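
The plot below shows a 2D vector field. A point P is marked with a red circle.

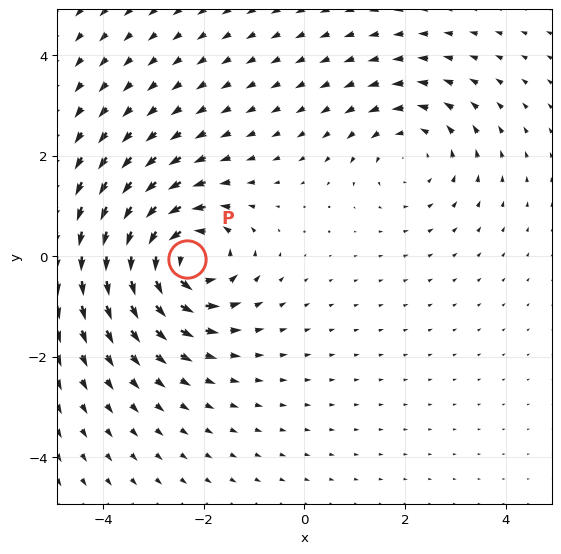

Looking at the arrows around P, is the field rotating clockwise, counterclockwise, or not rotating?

Near P at (-2.3, -0.0) the arrows circulate counterclockwise. The curl (z-component) there is about +5; positive curl means counterclockwise rotation.

counterclockwise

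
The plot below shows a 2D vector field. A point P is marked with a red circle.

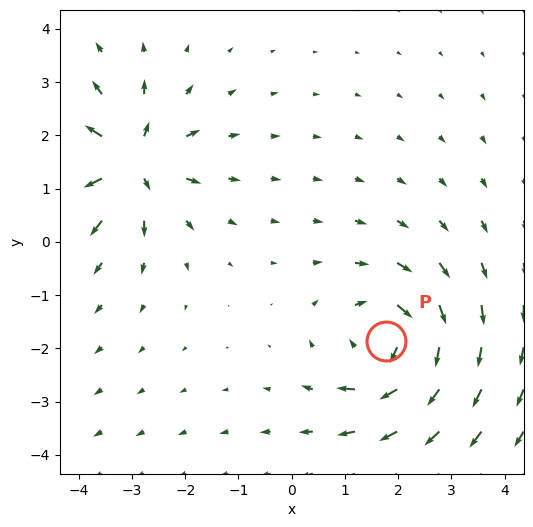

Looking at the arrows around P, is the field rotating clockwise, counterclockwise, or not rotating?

Near P at (1.8, -1.9) the arrows circulate clockwise. The curl (z-component) there is about -5; negative curl means clockwise rotation.

clockwise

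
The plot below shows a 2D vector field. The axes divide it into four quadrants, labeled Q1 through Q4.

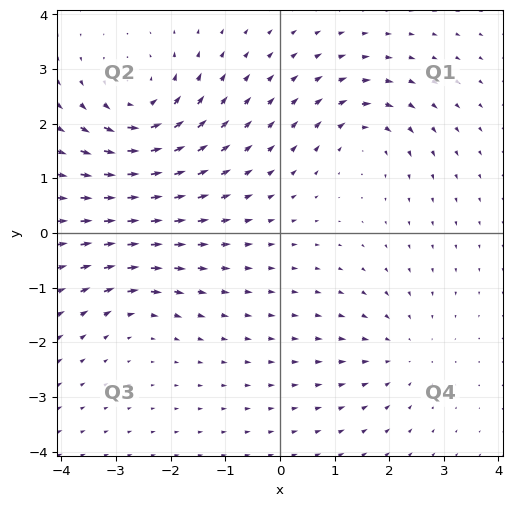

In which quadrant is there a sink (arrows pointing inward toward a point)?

Q4

The sink sits at approximately (2.2, -2.2), which lies in quadrant Q4. The divergence there is about -3, negative as expected for a sink.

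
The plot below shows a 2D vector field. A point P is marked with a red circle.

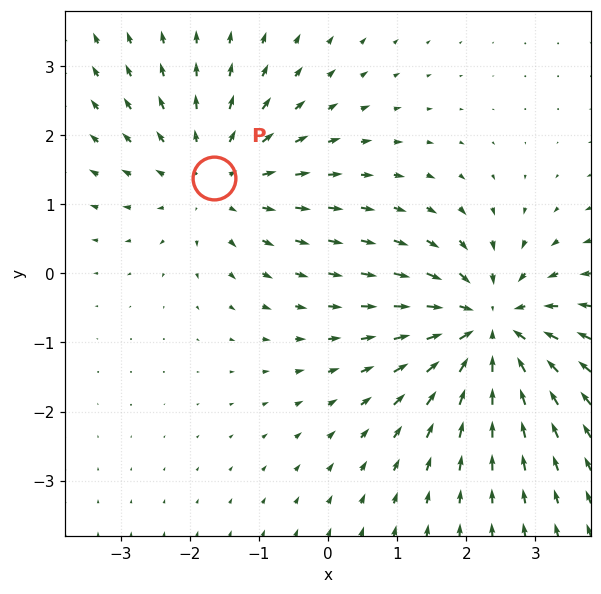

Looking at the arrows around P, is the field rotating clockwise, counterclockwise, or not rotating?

not rotating

Near P at (-1.7, 1.4) the arrows show no circulation. The curl there is ≈0.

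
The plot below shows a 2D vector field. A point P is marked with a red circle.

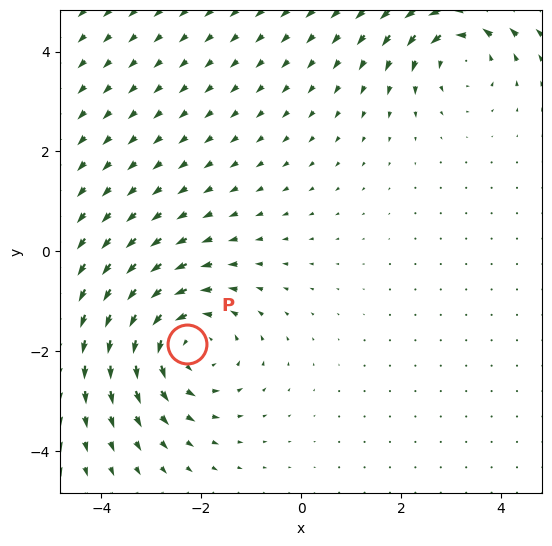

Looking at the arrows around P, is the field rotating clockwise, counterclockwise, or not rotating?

Near P at (-2.3, -1.9) the arrows circulate counterclockwise. The curl (z-component) there is about +4; positive curl means counterclockwise rotation.

counterclockwise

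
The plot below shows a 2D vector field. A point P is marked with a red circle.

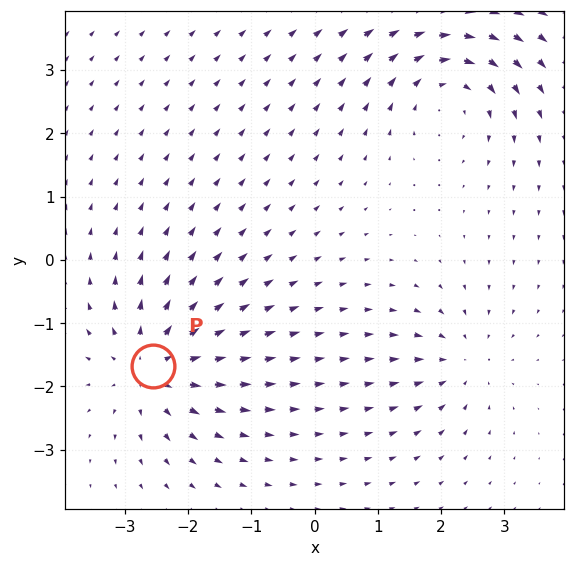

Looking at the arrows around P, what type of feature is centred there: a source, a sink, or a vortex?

At P (-2.5, -1.7) the arrows spread outward. Divergence about +6, curl ≈0 — positive divergence with near-zero curl is a source.

source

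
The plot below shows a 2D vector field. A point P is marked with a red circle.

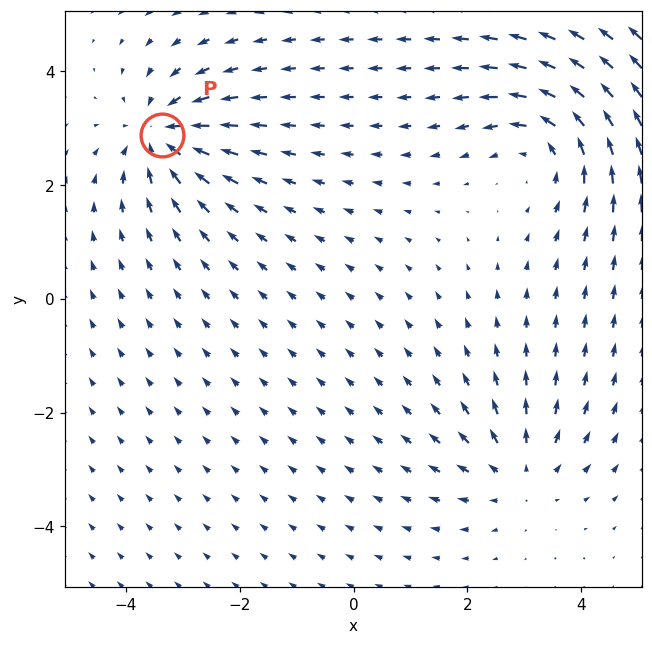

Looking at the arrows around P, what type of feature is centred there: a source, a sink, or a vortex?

sink

At P (-3.4, 2.9) the arrows converge inward. Divergence about -4, curl ≈0 — negative divergence with near-zero curl is a sink.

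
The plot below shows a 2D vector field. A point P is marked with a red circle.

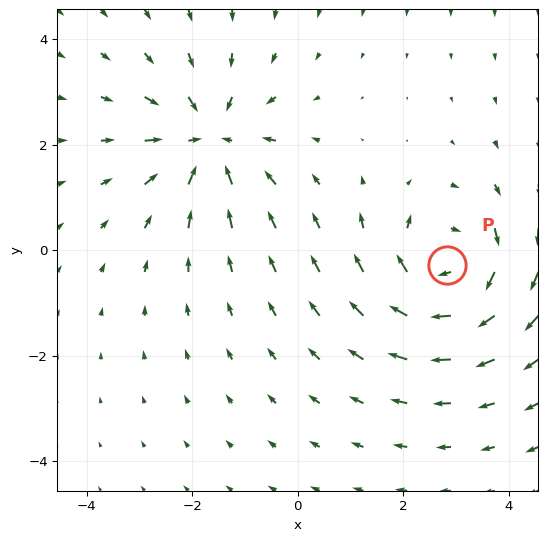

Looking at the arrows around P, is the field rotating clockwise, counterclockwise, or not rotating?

Near P at (2.8, -0.3) the arrows circulate clockwise. The curl (z-component) there is about -5; negative curl means clockwise rotation.

clockwise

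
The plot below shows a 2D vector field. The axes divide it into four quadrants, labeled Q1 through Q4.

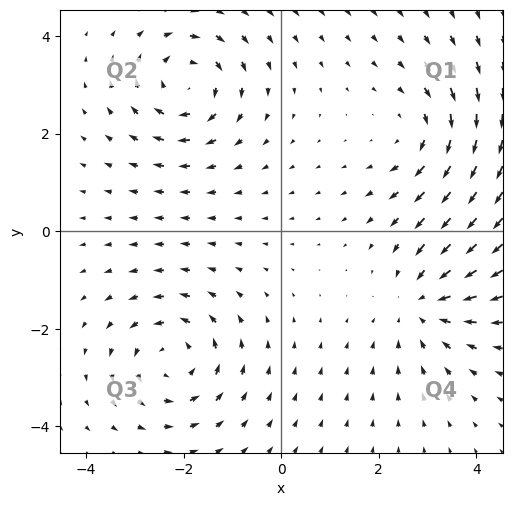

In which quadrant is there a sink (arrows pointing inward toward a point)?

Q4

The sink sits at approximately (2.9, -1.5), which lies in quadrant Q4. The divergence there is about -4, negative as expected for a sink.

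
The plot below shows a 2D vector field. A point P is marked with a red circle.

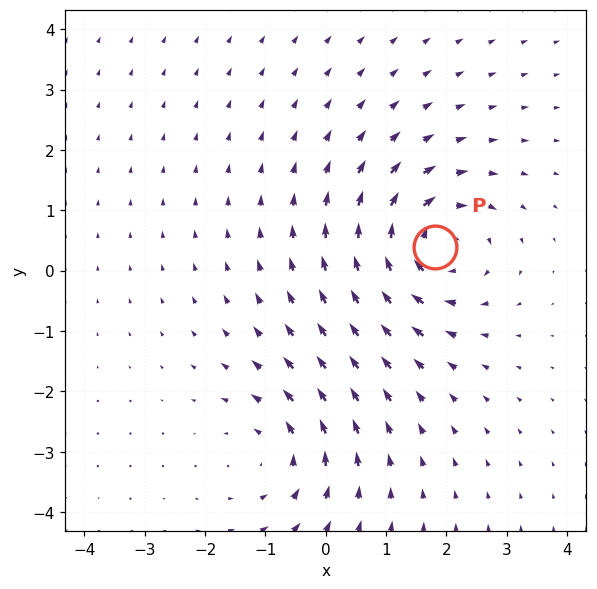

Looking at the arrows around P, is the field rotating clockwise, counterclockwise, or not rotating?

clockwise

Near P at (1.8, 0.4) the arrows circulate clockwise. The curl (z-component) there is about -5; negative curl means clockwise rotation.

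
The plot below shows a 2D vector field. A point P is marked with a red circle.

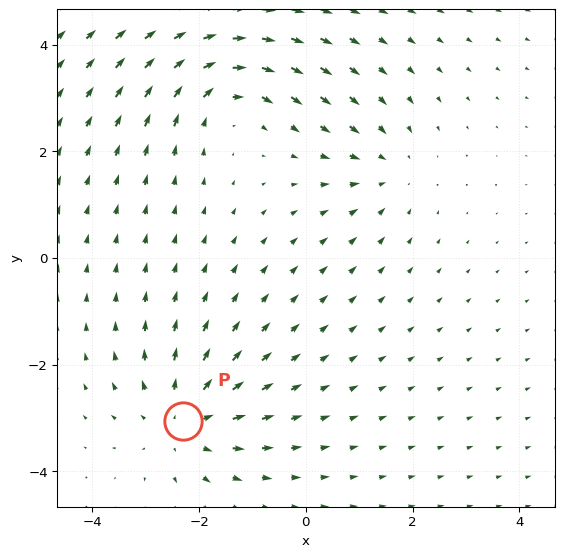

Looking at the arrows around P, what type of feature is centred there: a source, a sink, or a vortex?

At P (-2.3, -3.0) the arrows spread outward. Divergence about +3, curl ≈0 — positive divergence with near-zero curl is a source.

source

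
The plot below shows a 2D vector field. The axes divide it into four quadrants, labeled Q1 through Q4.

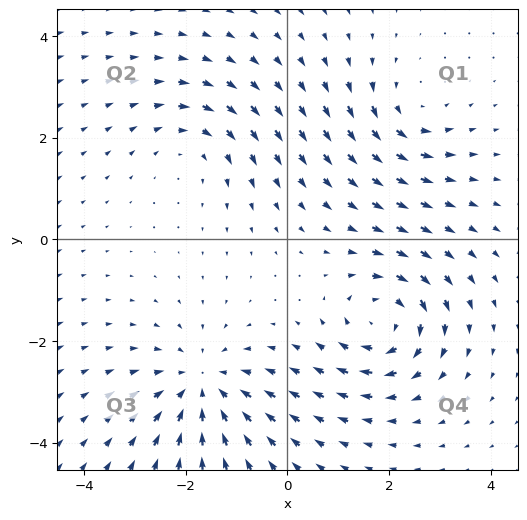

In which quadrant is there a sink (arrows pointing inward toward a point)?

Q3

The sink sits at approximately (-1.7, -2.9), which lies in quadrant Q3. The divergence there is about -4, negative as expected for a sink.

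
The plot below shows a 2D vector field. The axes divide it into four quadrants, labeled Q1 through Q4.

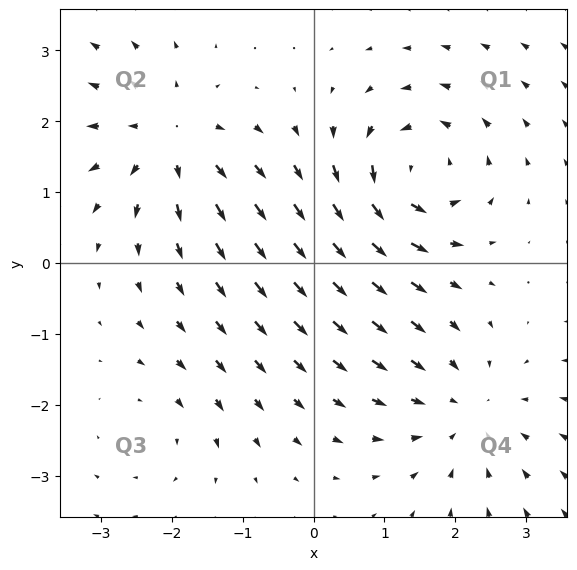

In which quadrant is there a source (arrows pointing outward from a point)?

Q2

The source sits at approximately (-2.0, 1.7), which lies in quadrant Q2. The divergence there is about +5, positive as expected for a source.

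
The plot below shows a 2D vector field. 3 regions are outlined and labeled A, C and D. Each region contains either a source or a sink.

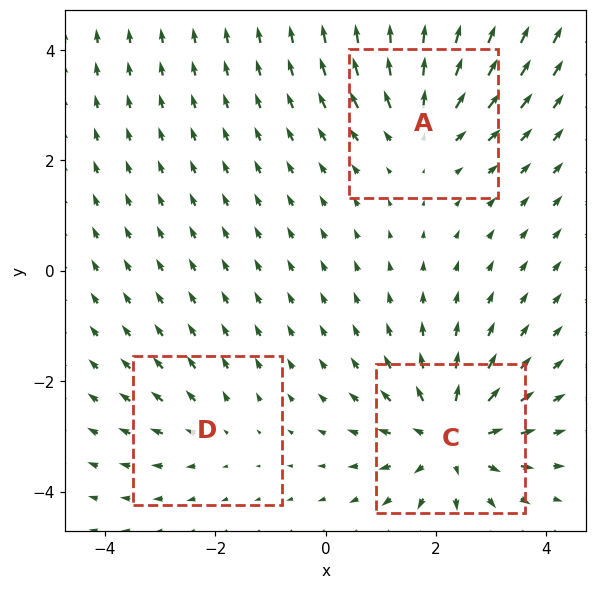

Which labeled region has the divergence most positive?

Divergence at each region's feature centre — A: about +3, C: about +5, D: about +2. Region C is most positive.

C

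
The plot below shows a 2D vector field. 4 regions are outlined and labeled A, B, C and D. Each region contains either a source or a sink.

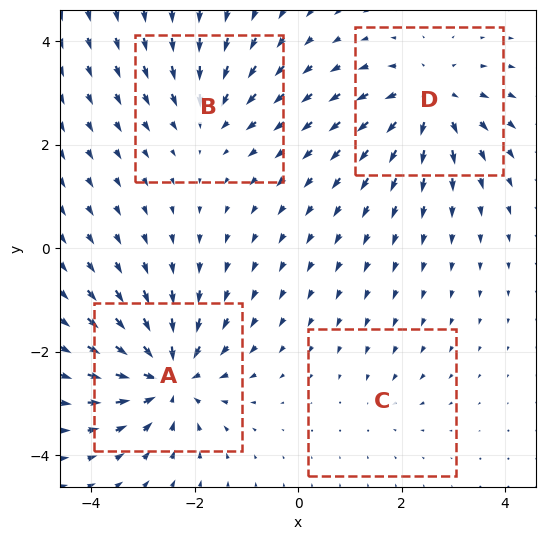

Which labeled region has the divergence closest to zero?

C

Divergence at each region's feature centre — A: about -7, B: about -4, C: about -2, D: about +6. Region C is closest to zero.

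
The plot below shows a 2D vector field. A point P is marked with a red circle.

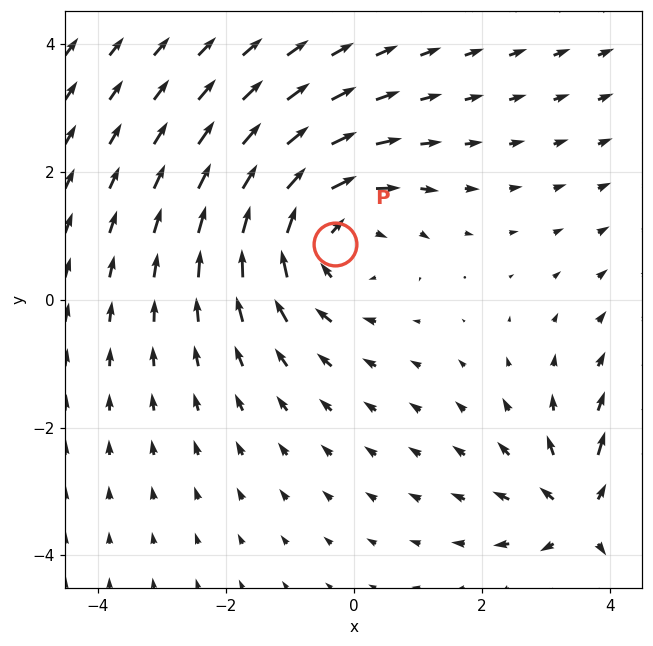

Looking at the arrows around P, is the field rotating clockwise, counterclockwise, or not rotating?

Near P at (-0.3, 0.9) the arrows circulate clockwise. The curl (z-component) there is about -3; negative curl means clockwise rotation.

clockwise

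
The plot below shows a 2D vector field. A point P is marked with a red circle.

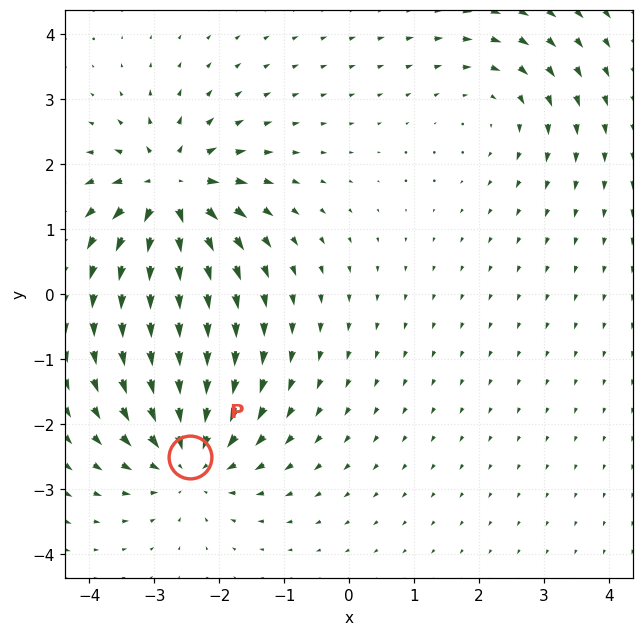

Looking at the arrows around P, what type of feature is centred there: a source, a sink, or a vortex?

sink

At P (-2.5, -2.5) the arrows converge inward. Divergence about -5, curl ≈0 — negative divergence with near-zero curl is a sink.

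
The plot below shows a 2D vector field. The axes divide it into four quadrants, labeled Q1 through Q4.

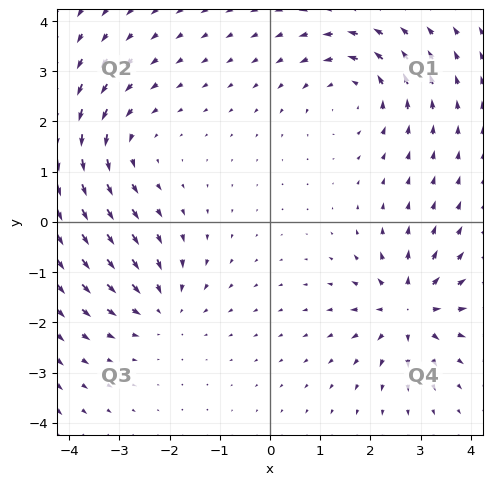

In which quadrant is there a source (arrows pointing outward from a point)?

The source sits at approximately (2.8, -1.7), which lies in quadrant Q4. The divergence there is about +5, positive as expected for a source.

Q4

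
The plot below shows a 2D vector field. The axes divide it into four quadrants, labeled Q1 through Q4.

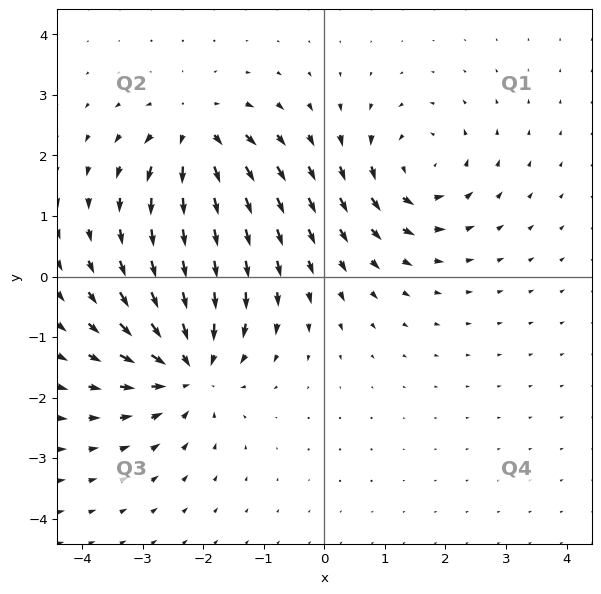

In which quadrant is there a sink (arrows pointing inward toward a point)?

Q3

The sink sits at approximately (-2.2, -1.5), which lies in quadrant Q3. The divergence there is about -5, negative as expected for a sink.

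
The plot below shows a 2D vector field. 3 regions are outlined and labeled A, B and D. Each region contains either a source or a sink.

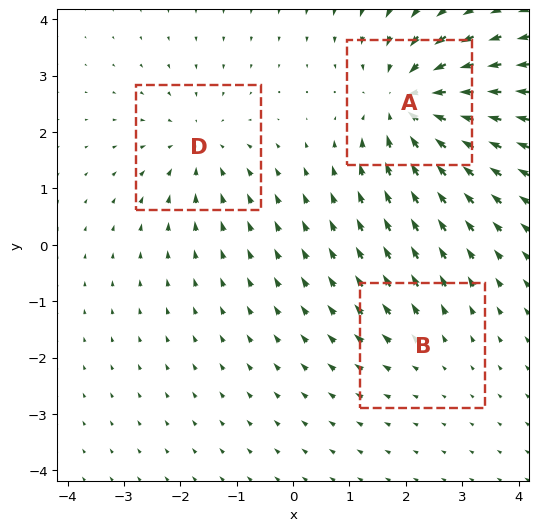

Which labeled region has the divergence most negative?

A

Divergence at each region's feature centre — A: about -5, B: about +2, D: about -3. Region A is most negative.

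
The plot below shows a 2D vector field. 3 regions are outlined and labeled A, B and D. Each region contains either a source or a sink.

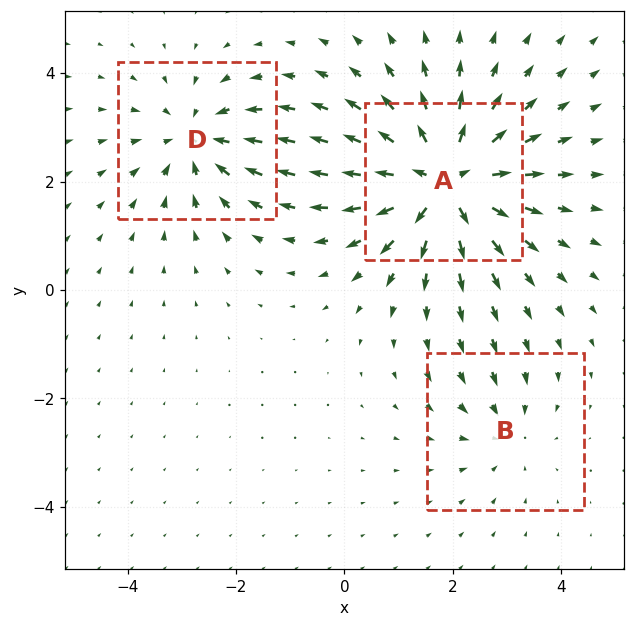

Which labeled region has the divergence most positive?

A

Divergence at each region's feature centre — A: about +5, B: about -2, D: about -3. Region A is most positive.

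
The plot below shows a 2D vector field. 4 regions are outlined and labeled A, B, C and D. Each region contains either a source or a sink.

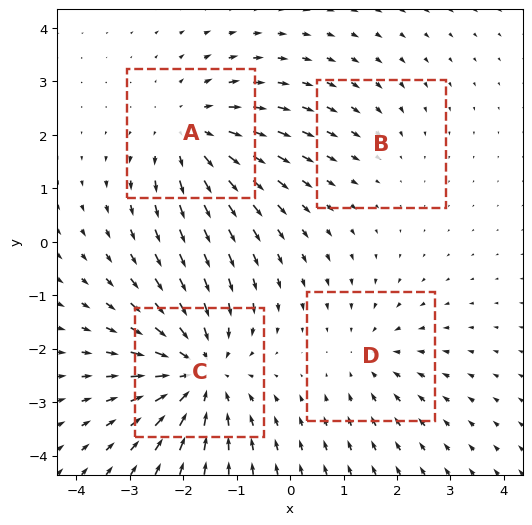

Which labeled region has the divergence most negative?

C

Divergence at each region's feature centre — A: about +4, B: about -2, C: about -6, D: about -3. Region C is most negative.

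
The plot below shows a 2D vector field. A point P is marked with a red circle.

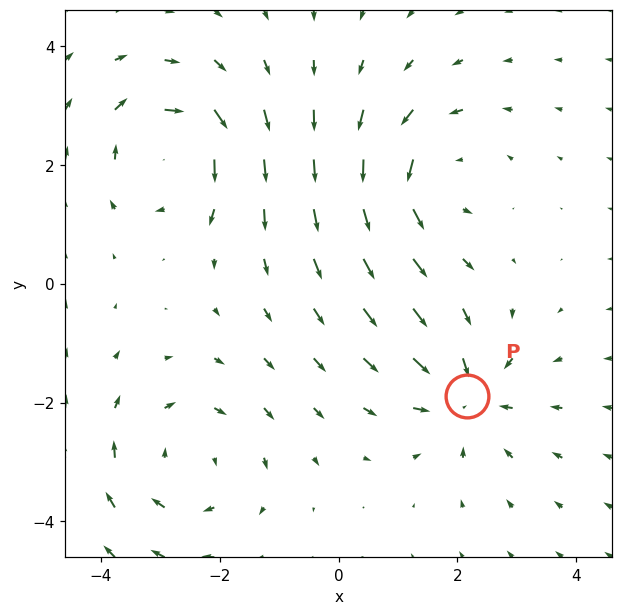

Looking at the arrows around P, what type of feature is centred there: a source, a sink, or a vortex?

At P (2.2, -1.9) the arrows converge inward. Divergence about -4, curl ≈0 — negative divergence with near-zero curl is a sink.

sink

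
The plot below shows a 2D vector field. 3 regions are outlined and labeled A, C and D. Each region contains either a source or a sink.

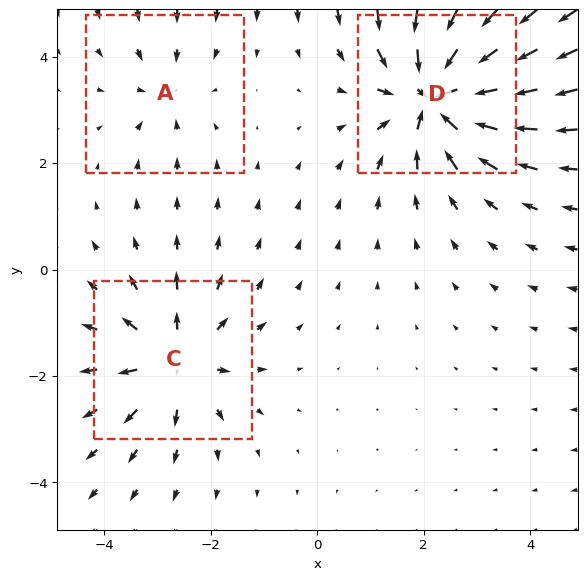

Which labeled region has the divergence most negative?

D

Divergence at each region's feature centre — A: about -2, C: about +4, D: about -6. Region D is most negative.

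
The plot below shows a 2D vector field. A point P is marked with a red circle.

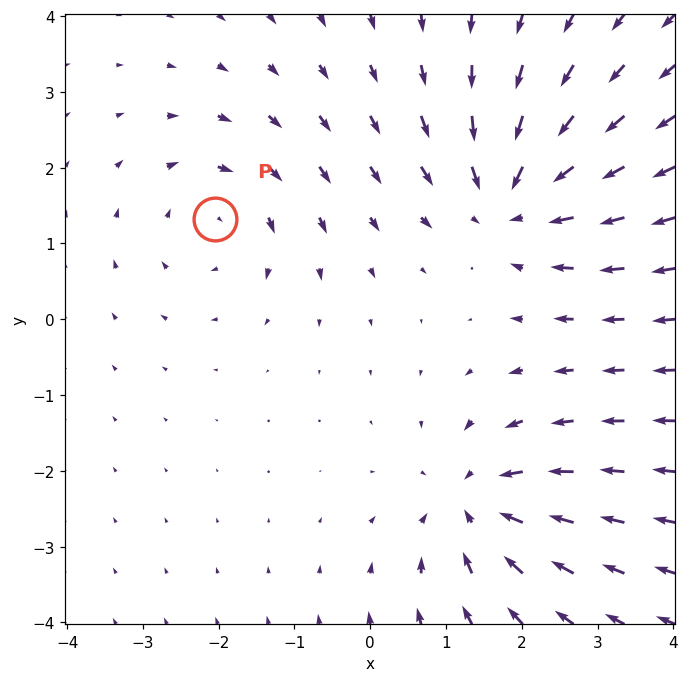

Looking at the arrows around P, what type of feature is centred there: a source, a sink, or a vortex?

At P (-2.1, 1.3) the arrows circulate clockwise. Divergence ≈0, curl about -4 — near-zero divergence with nonzero curl is a vortex.

vortex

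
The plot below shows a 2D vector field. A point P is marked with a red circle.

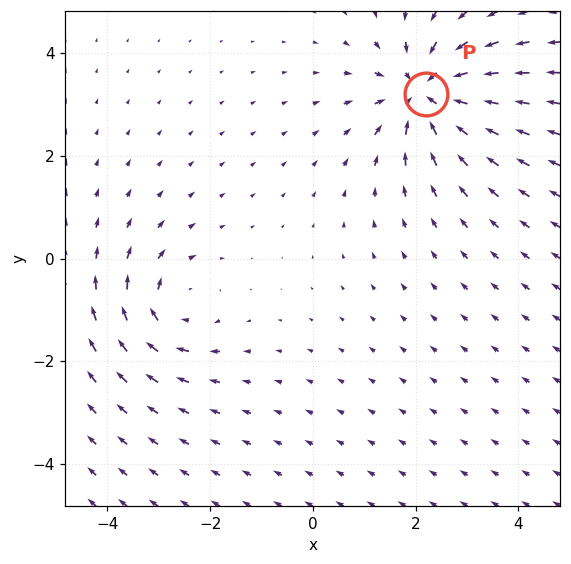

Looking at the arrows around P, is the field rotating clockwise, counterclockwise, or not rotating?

not rotating

Near P at (2.2, 3.2) the arrows show no circulation. The curl there is ≈0.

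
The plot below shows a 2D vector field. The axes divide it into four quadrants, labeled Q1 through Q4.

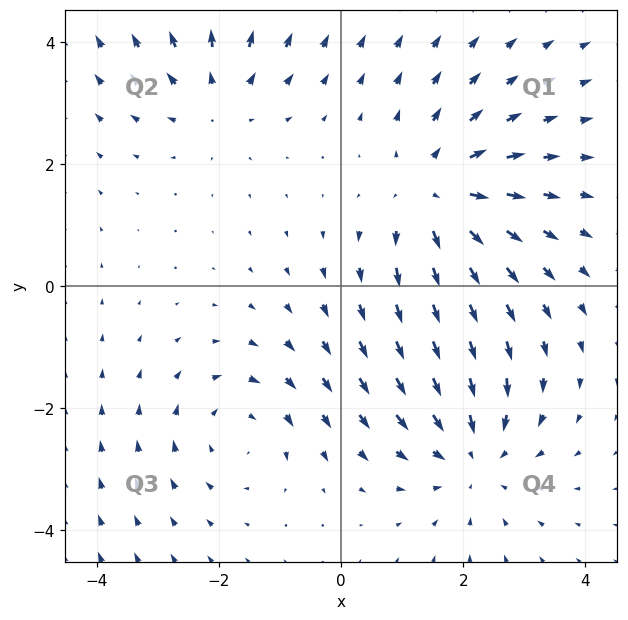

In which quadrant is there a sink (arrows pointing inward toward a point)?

The sink sits at approximately (2.2, -2.7), which lies in quadrant Q4. The divergence there is about -4, negative as expected for a sink.

Q4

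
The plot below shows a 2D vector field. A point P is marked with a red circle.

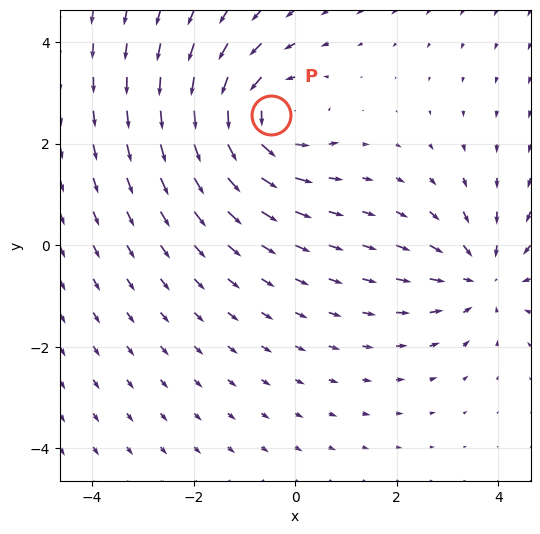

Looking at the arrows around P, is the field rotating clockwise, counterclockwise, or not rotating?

Near P at (-0.5, 2.6) the arrows circulate counterclockwise. The curl (z-component) there is about +4; positive curl means counterclockwise rotation.

counterclockwise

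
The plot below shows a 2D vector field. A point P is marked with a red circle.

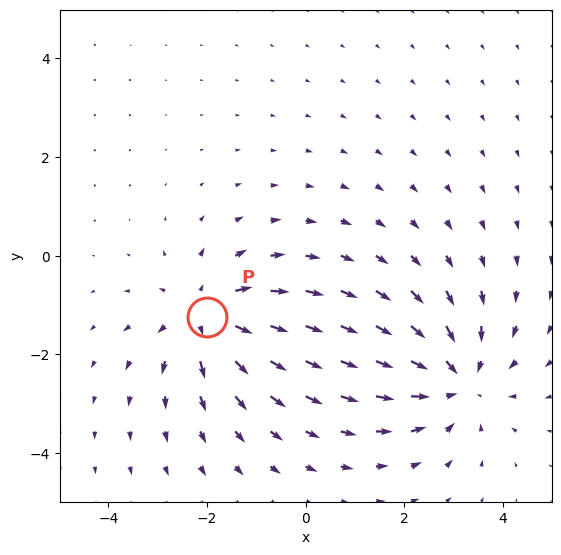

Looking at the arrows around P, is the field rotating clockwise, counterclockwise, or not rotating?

Near P at (-2.0, -1.2) the arrows show no circulation. The curl there is ≈0.

not rotating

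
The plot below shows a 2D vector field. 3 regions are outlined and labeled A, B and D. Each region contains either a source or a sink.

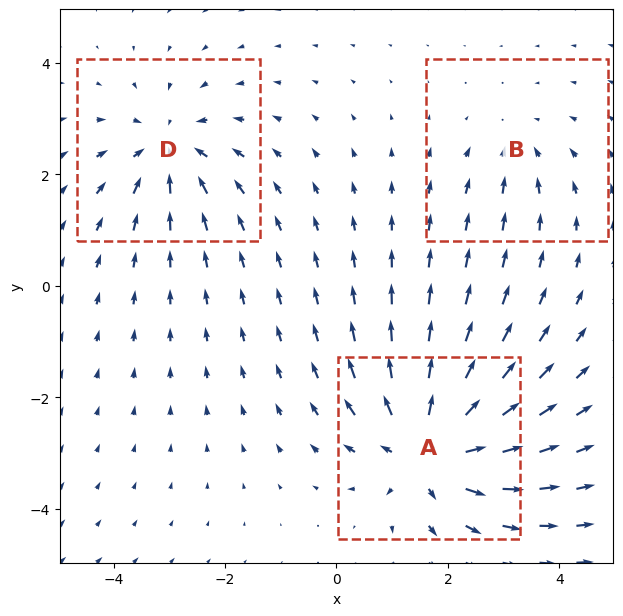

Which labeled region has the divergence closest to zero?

Divergence at each region's feature centre — A: about +5, B: about -2, D: about -3. Region B is closest to zero.

B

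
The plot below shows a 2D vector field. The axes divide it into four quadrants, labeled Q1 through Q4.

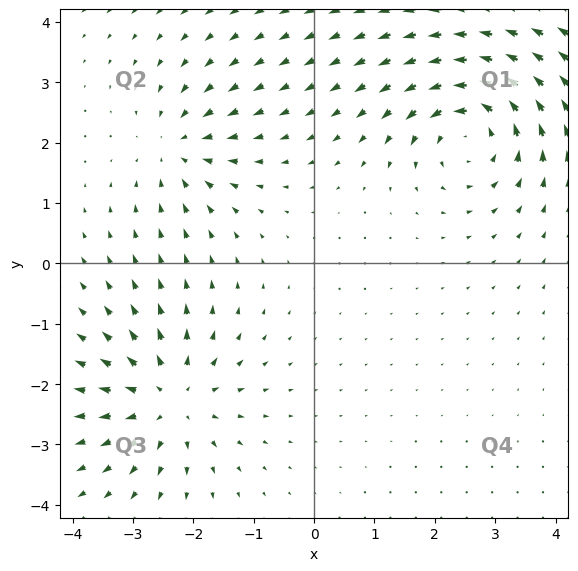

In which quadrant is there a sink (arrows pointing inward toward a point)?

Q2

The sink sits at approximately (-2.3, 1.9), which lies in quadrant Q2. The divergence there is about -3, negative as expected for a sink.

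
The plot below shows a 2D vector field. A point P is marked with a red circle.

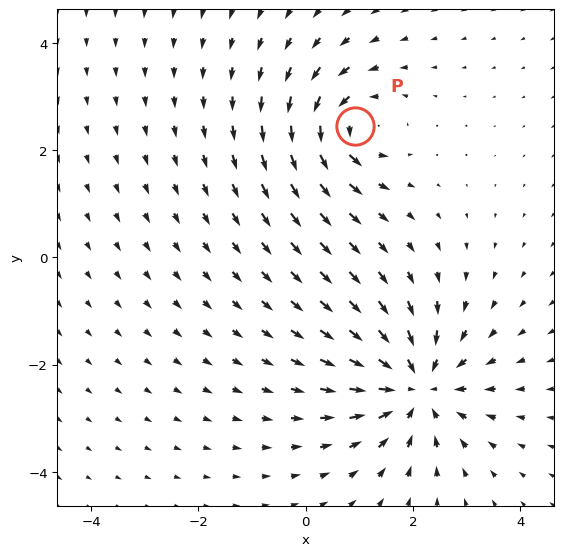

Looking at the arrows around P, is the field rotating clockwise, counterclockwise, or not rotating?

Near P at (0.9, 2.5) the arrows circulate counterclockwise. The curl (z-component) there is about +5; positive curl means counterclockwise rotation.

counterclockwise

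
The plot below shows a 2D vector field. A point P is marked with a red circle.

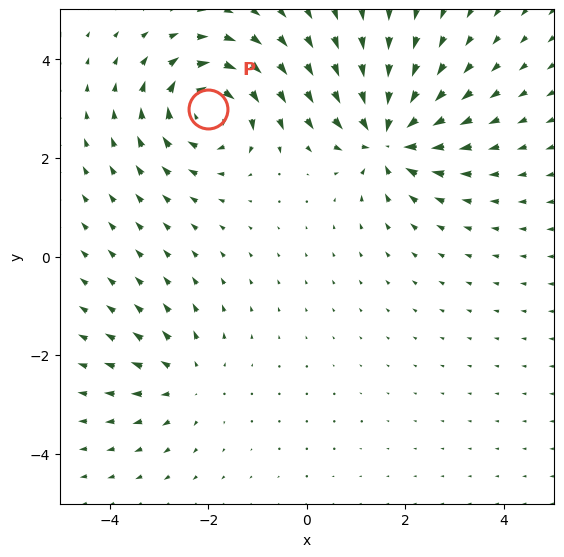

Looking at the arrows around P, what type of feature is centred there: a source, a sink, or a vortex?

vortex

At P (-2.0, 3.0) the arrows circulate clockwise. Divergence ≈0, curl about -5 — near-zero divergence with nonzero curl is a vortex.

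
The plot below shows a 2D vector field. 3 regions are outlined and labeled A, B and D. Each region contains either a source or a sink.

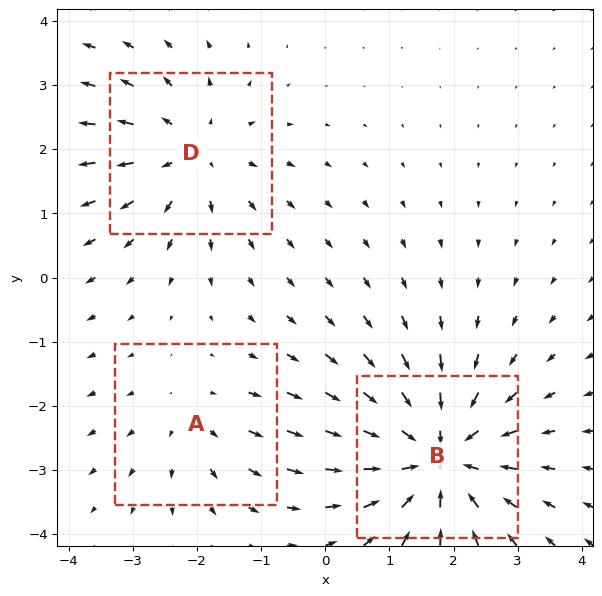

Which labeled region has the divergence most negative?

Divergence at each region's feature centre — A: about +2, B: about -5, D: about +3. Region B is most negative.

B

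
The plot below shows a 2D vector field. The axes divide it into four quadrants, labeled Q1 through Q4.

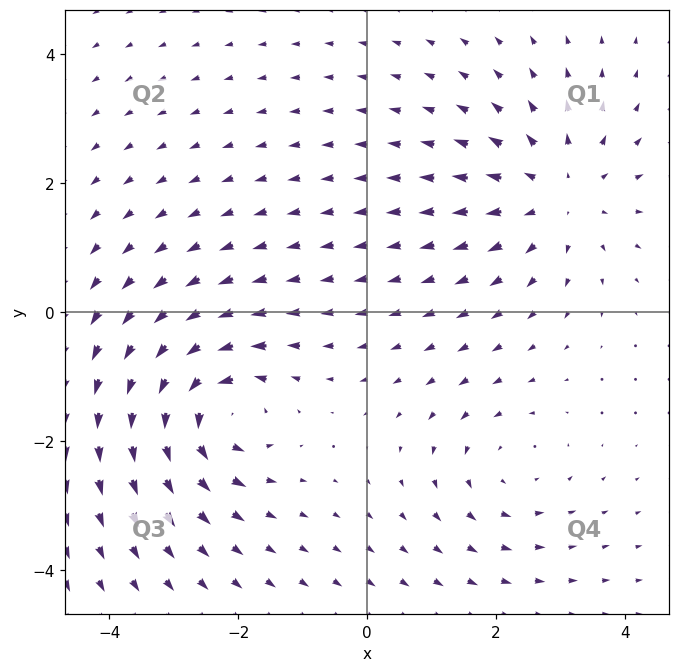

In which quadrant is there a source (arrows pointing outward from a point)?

The source sits at approximately (3.0, 1.8), which lies in quadrant Q1. The divergence there is about +3, positive as expected for a source.

Q1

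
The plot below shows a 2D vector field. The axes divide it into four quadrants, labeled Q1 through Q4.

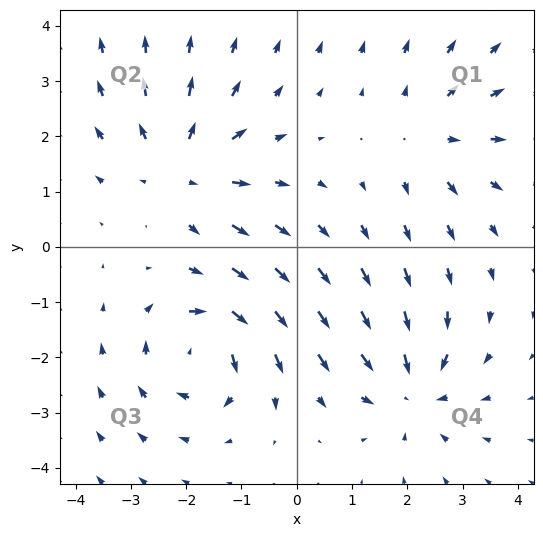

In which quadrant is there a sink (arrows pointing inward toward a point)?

The sink sits at approximately (2.1, -2.6), which lies in quadrant Q4. The divergence there is about -4, negative as expected for a sink.

Q4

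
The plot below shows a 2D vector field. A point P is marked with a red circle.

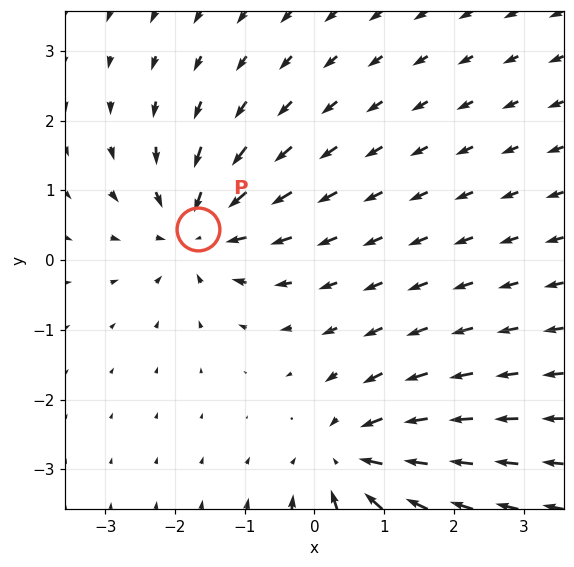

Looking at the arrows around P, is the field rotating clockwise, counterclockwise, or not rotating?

Near P at (-1.7, 0.5) the arrows show no circulation. The curl there is ≈0.

not rotating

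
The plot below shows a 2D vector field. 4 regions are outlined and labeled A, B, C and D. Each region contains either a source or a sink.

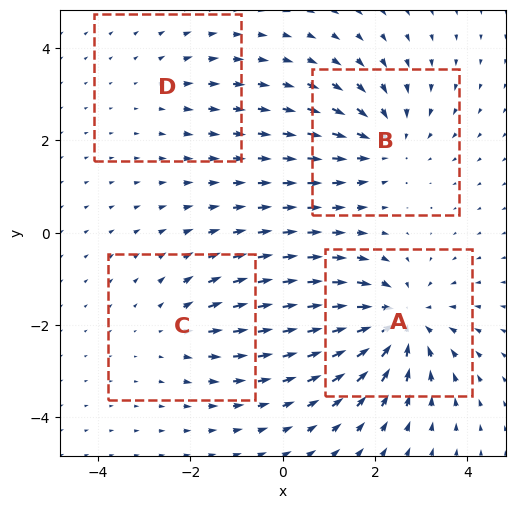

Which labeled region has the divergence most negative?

A

Divergence at each region's feature centre — A: about -6, B: about -4, C: about +3, D: about +2. Region A is most negative.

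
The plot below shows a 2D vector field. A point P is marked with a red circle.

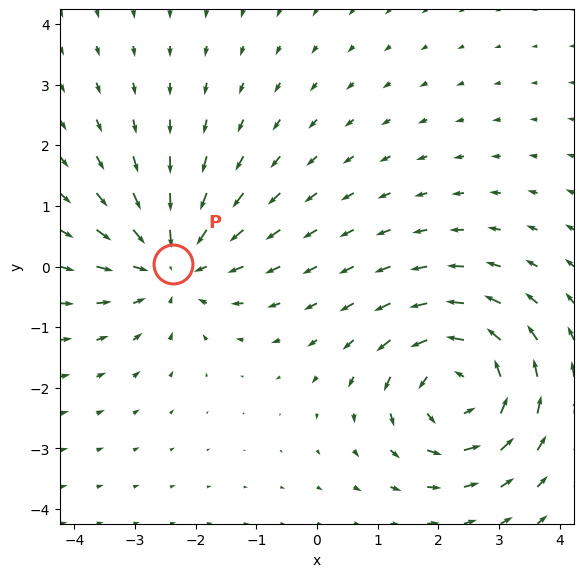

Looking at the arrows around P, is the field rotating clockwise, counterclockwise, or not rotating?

not rotating

Near P at (-2.4, 0.0) the arrows show no circulation. The curl there is ≈0.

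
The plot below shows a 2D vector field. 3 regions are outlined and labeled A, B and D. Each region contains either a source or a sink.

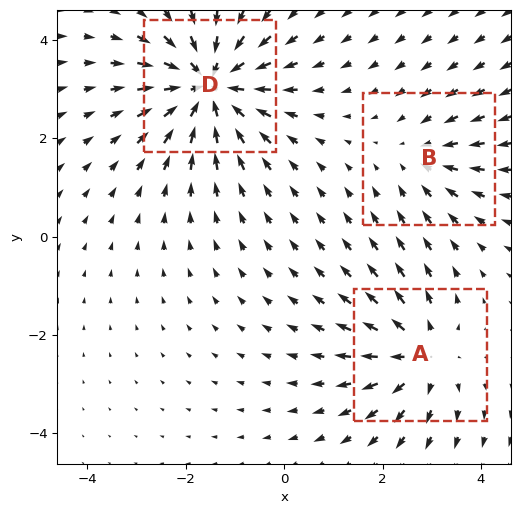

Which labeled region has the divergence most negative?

Divergence at each region's feature centre — A: about +3, B: about -2, D: about -5. Region D is most negative.

D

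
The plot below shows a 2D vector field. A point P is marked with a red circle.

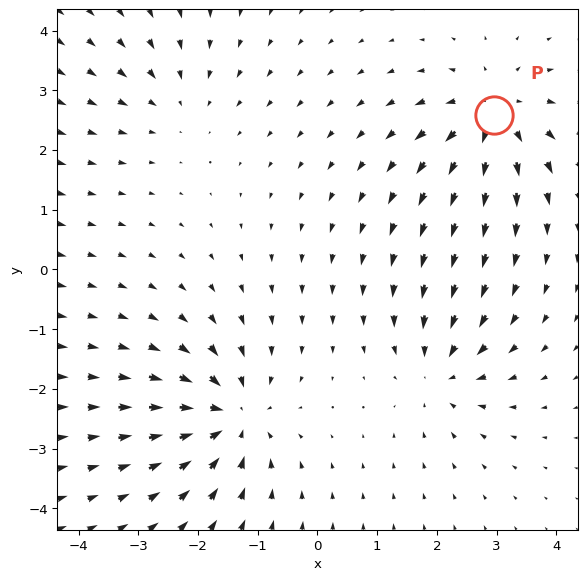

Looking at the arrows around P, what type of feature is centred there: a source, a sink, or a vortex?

source

At P (2.9, 2.6) the arrows spread outward. Divergence about +5, curl ≈0 — positive divergence with near-zero curl is a source.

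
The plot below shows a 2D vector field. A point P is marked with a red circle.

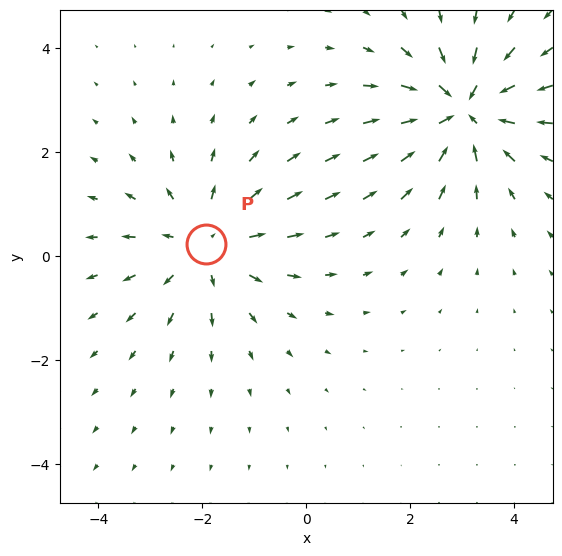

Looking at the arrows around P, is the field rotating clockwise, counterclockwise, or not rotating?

Near P at (-1.9, 0.2) the arrows show no circulation. The curl there is ≈0.

not rotating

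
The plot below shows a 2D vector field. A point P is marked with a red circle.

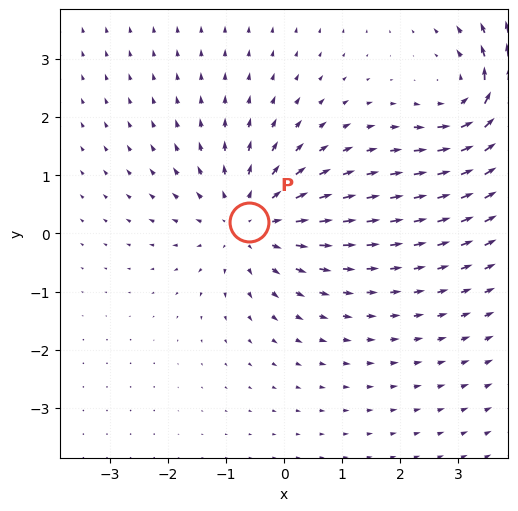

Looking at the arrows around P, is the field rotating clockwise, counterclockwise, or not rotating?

Near P at (-0.6, 0.2) the arrows show no circulation. The curl there is ≈0.

not rotating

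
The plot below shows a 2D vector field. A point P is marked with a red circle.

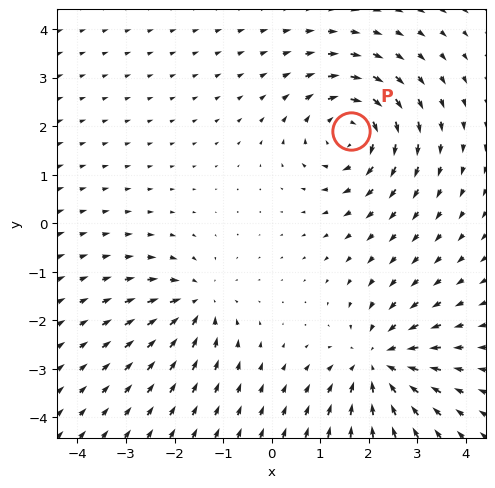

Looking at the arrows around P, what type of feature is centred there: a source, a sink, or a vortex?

At P (1.6, 1.9) the arrows circulate clockwise. Divergence ≈0, curl about -5 — near-zero divergence with nonzero curl is a vortex.

vortex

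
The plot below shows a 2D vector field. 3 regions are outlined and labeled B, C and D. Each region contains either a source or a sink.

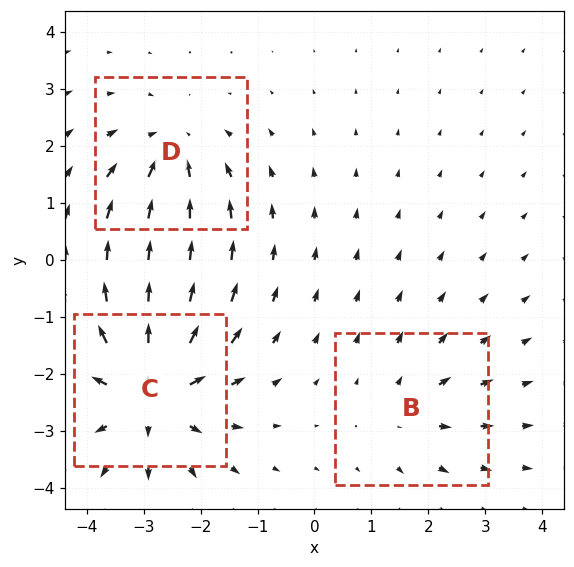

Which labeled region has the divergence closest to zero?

B

Divergence at each region's feature centre — B: about +2, C: about +5, D: about -3. Region B is closest to zero.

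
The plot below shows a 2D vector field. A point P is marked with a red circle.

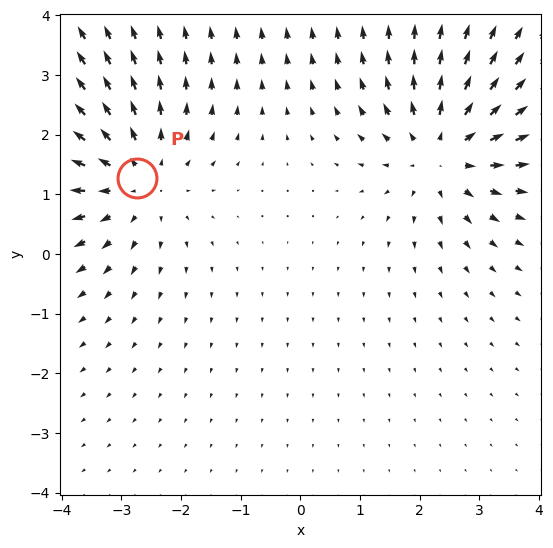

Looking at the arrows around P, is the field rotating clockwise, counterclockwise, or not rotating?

not rotating

Near P at (-2.7, 1.3) the arrows show no circulation. The curl there is ≈0.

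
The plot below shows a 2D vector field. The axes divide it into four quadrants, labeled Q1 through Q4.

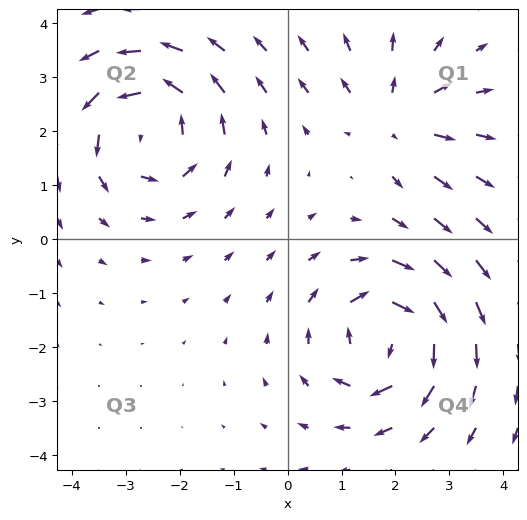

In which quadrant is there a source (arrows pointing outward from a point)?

The source sits at approximately (2.0, 2.3), which lies in quadrant Q1. The divergence there is about +3, positive as expected for a source.

Q1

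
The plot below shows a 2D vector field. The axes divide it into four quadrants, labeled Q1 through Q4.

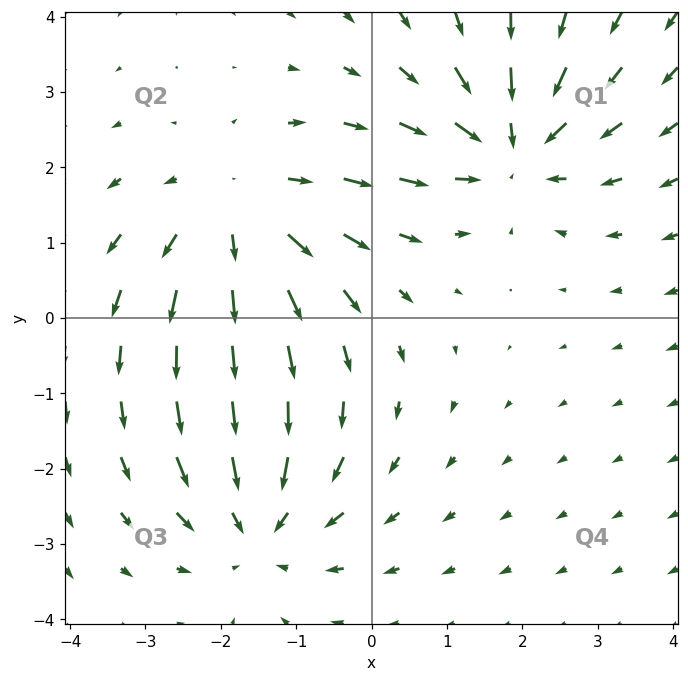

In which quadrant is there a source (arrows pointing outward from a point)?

The source sits at approximately (-1.8, 1.4), which lies in quadrant Q2. The divergence there is about +4, positive as expected for a source.

Q2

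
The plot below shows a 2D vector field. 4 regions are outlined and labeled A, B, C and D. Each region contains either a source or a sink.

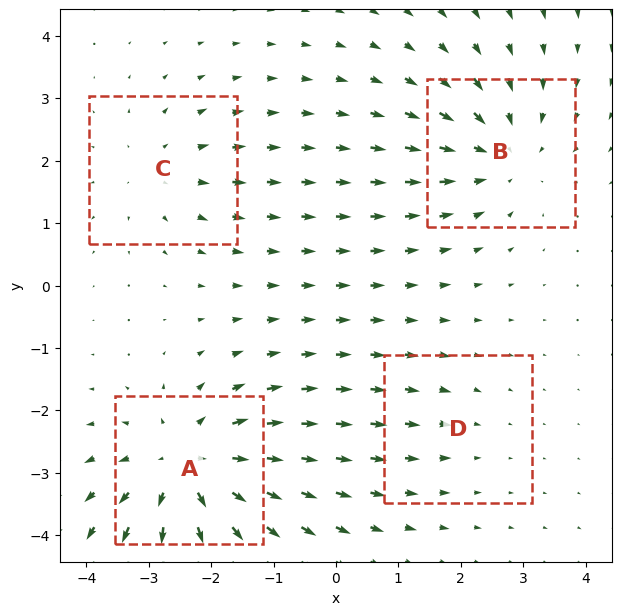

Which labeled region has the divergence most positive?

A

Divergence at each region's feature centre — A: about +6, B: about -4, C: about +3, D: about -2. Region A is most positive.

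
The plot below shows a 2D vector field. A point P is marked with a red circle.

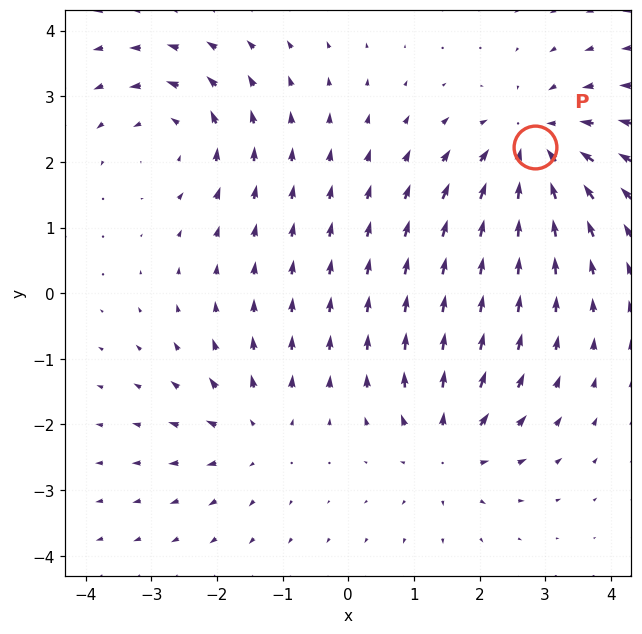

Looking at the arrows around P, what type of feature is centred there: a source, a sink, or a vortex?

At P (2.8, 2.2) the arrows converge inward. Divergence about -5, curl ≈0 — negative divergence with near-zero curl is a sink.

sink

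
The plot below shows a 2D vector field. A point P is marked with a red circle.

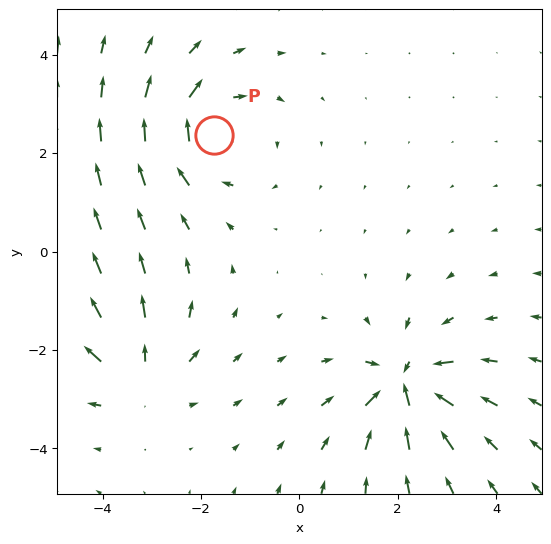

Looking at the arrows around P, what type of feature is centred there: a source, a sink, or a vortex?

At P (-1.7, 2.4) the arrows circulate clockwise. Divergence ≈0, curl about -4 — near-zero divergence with nonzero curl is a vortex.

vortex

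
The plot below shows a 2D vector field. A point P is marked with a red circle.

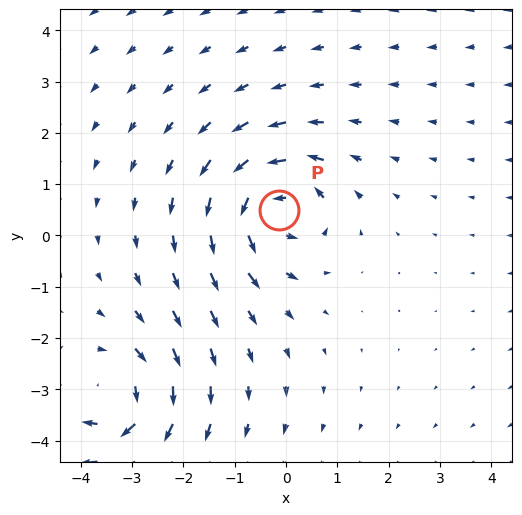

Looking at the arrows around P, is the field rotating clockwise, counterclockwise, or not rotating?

Near P at (-0.1, 0.5) the arrows circulate counterclockwise. The curl (z-component) there is about +6; positive curl means counterclockwise rotation.

counterclockwise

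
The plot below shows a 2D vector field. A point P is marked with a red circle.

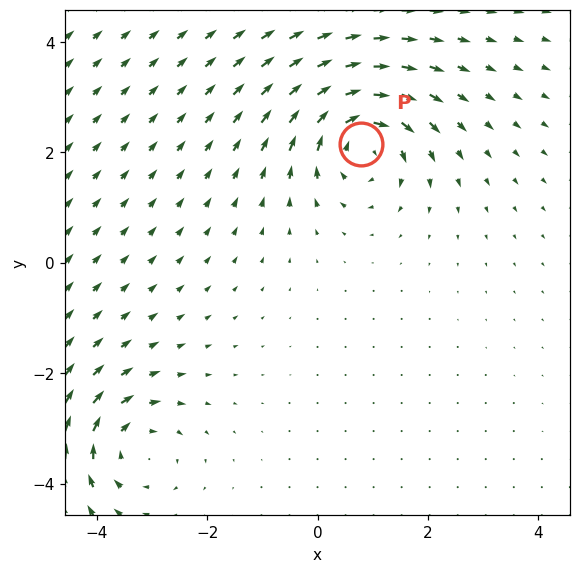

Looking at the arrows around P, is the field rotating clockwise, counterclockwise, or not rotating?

Near P at (0.8, 2.2) the arrows circulate clockwise. The curl (z-component) there is about -5; negative curl means clockwise rotation.

clockwise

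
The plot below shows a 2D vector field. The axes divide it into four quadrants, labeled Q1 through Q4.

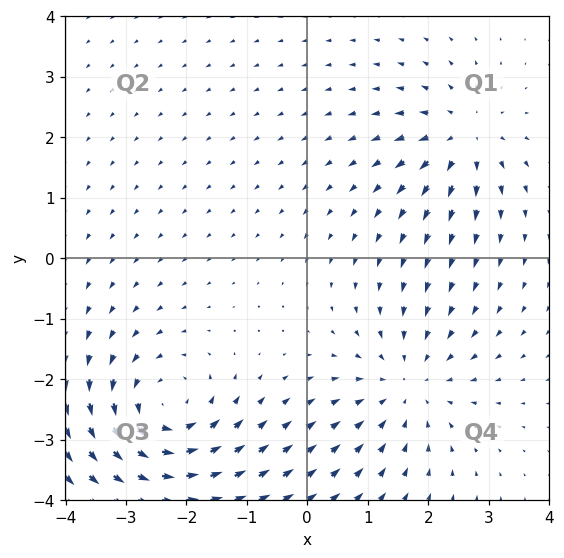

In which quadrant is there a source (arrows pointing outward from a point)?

Q1

The source sits at approximately (2.6, 2.0), which lies in quadrant Q1. The divergence there is about +4, positive as expected for a source.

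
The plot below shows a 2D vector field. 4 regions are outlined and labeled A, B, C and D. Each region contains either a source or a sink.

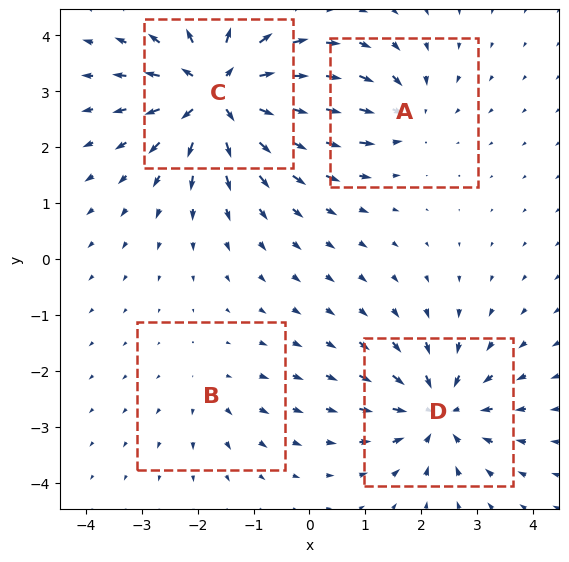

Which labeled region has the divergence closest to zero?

Divergence at each region's feature centre — A: about -4, B: about +2, C: about +9, D: about -6. Region B is closest to zero.

B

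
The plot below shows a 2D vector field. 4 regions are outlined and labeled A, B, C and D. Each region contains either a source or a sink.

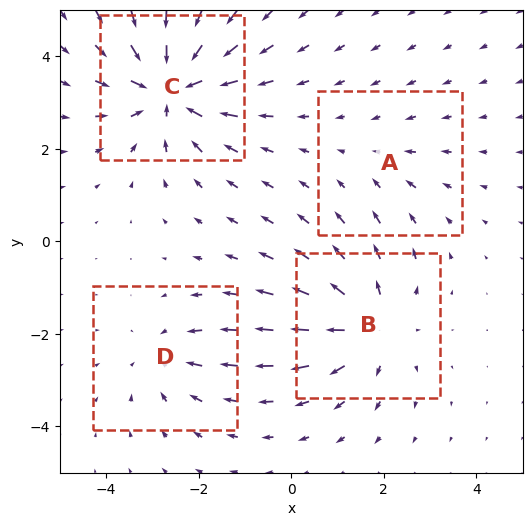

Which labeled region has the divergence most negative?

Divergence at each region's feature centre — A: about -2, B: about +5, C: about -7, D: about -3. Region C is most negative.

C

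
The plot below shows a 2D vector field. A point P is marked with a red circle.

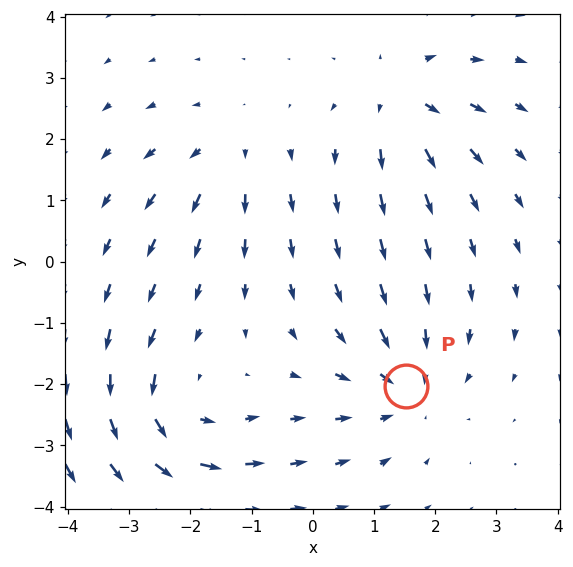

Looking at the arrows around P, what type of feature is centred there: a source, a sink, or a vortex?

sink

At P (1.5, -2.0) the arrows converge inward. Divergence about -4, curl ≈0 — negative divergence with near-zero curl is a sink.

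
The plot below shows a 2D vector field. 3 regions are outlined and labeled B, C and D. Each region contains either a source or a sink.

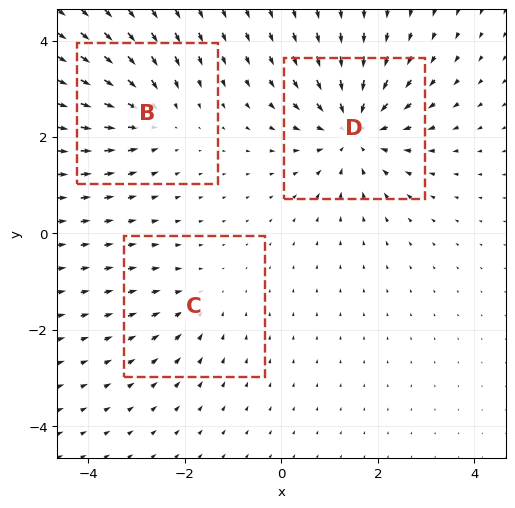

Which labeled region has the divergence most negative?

D

Divergence at each region's feature centre — B: about -3, C: about -2, D: about -5. Region D is most negative.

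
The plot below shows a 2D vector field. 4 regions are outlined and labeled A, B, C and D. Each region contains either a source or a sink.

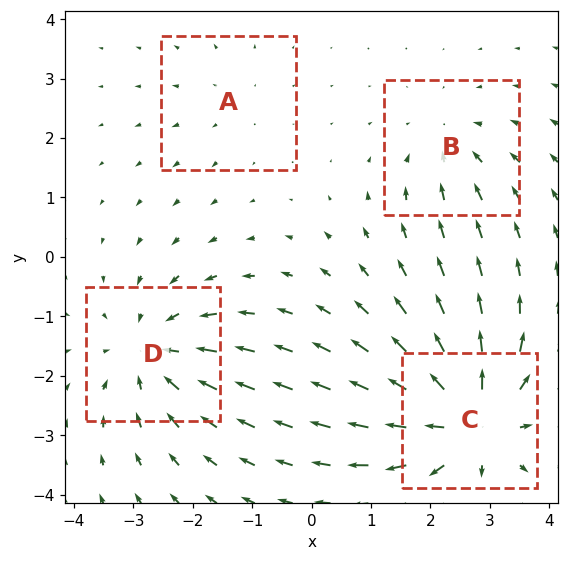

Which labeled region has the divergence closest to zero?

A

Divergence at each region's feature centre — A: about +2, B: about -3, C: about +7, D: about -5. Region A is closest to zero.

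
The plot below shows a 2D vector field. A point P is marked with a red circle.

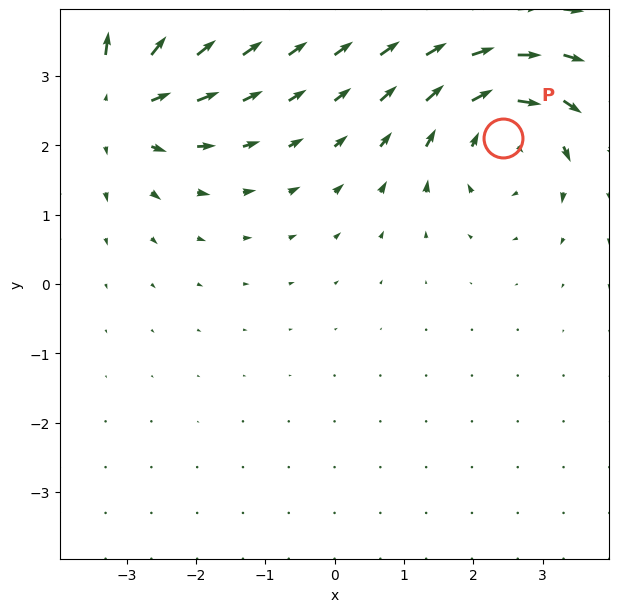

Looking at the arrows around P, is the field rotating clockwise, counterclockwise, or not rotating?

clockwise

Near P at (2.4, 2.1) the arrows circulate clockwise. The curl (z-component) there is about -4; negative curl means clockwise rotation.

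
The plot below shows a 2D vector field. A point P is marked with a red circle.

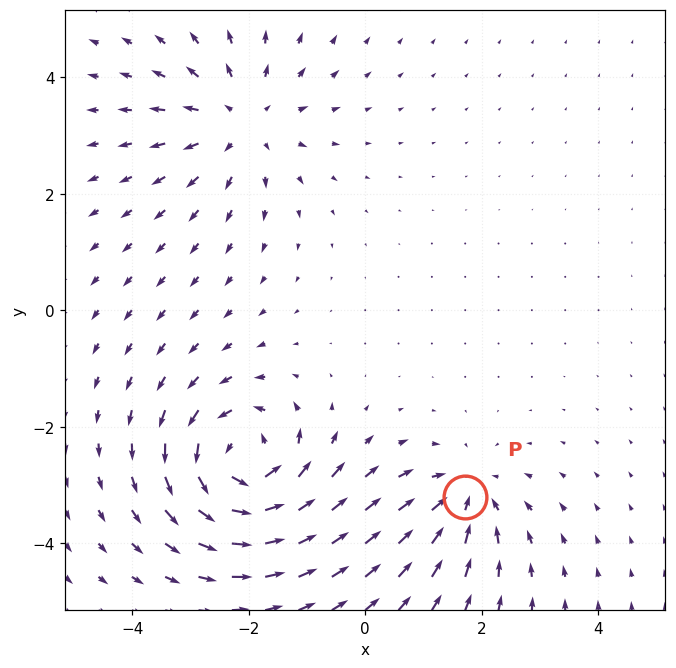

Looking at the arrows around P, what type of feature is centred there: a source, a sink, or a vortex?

At P (1.7, -3.2) the arrows converge inward. Divergence about -4, curl ≈0 — negative divergence with near-zero curl is a sink.

sink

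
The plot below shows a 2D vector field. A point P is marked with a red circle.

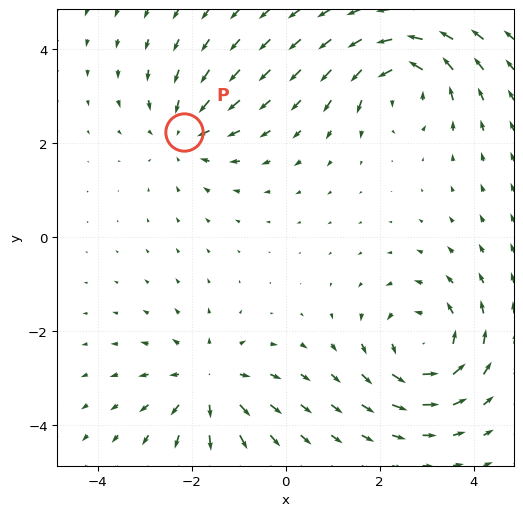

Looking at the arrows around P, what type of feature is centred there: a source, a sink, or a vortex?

At P (-2.2, 2.2) the arrows converge inward. Divergence about -3, curl ≈0 — negative divergence with near-zero curl is a sink.

sink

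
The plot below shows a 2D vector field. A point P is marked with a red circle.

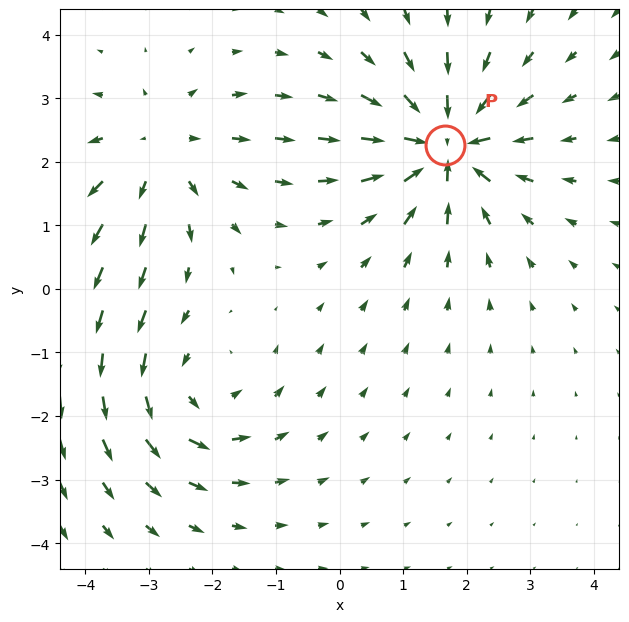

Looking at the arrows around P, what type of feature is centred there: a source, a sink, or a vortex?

At P (1.7, 2.3) the arrows converge inward. Divergence about -6, curl ≈0 — negative divergence with near-zero curl is a sink.

sink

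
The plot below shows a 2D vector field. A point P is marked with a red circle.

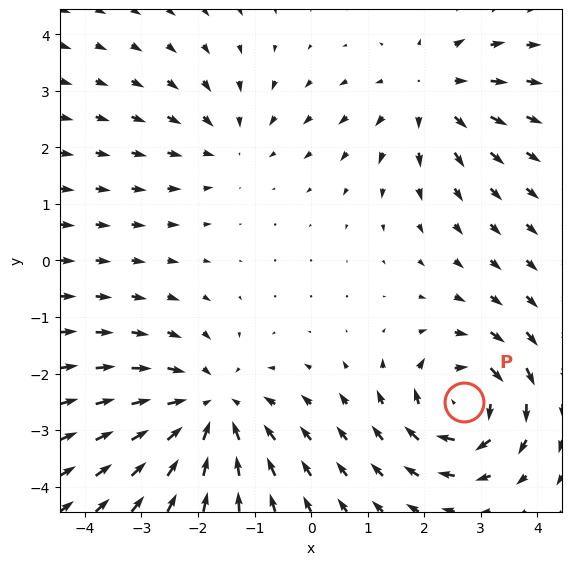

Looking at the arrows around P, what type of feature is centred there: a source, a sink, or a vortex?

At P (2.7, -2.5) the arrows circulate clockwise. Divergence ≈0, curl about -5 — near-zero divergence with nonzero curl is a vortex.

vortex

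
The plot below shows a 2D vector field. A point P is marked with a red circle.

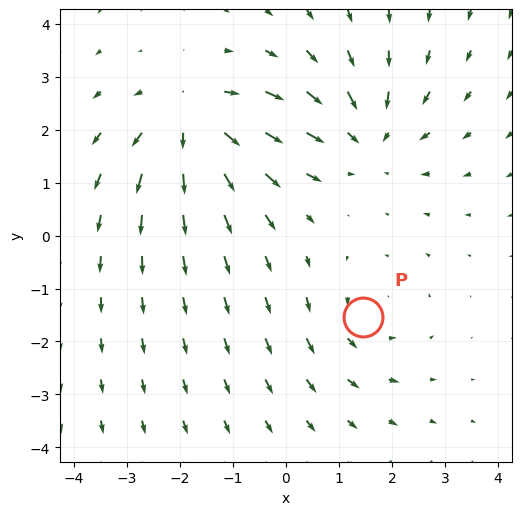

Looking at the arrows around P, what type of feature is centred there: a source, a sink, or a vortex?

At P (1.5, -1.5) the arrows circulate counterclockwise. Divergence ≈0, curl about +3 — near-zero divergence with nonzero curl is a vortex.

vortex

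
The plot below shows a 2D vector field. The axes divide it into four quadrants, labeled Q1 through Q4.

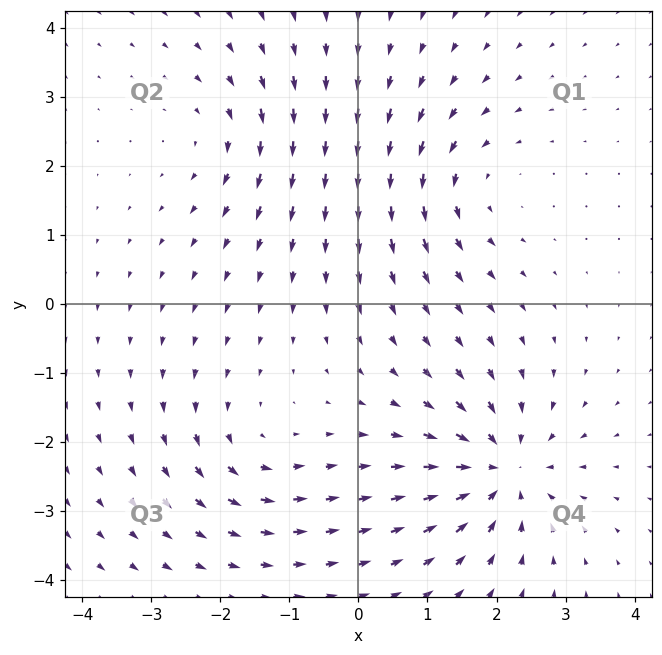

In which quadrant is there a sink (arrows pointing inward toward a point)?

The sink sits at approximately (2.1, -2.4), which lies in quadrant Q4. The divergence there is about -6, negative as expected for a sink.

Q4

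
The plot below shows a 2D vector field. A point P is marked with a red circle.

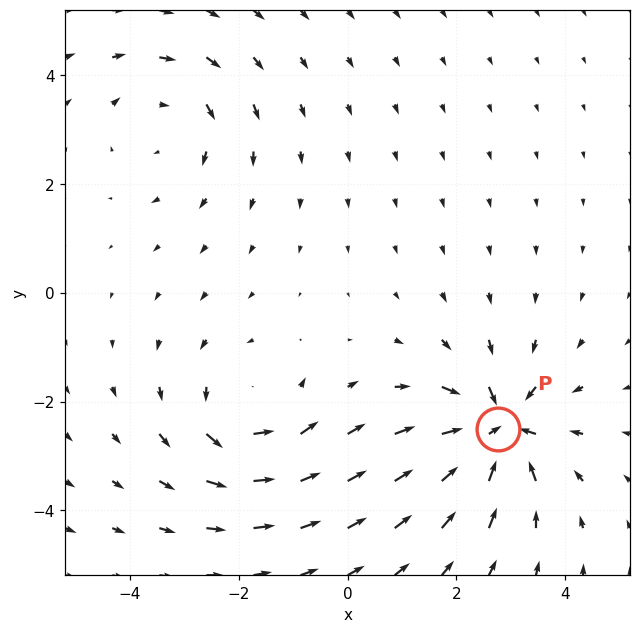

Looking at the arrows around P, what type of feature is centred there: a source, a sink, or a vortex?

At P (2.8, -2.5) the arrows converge inward. Divergence about -6, curl ≈0 — negative divergence with near-zero curl is a sink.

sink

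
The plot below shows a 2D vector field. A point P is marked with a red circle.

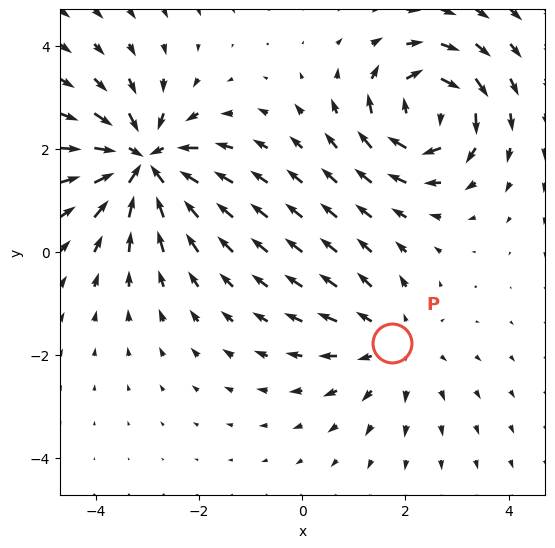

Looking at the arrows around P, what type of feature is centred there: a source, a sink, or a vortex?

source

At P (1.7, -1.8) the arrows spread outward. Divergence about +3, curl ≈0 — positive divergence with near-zero curl is a source.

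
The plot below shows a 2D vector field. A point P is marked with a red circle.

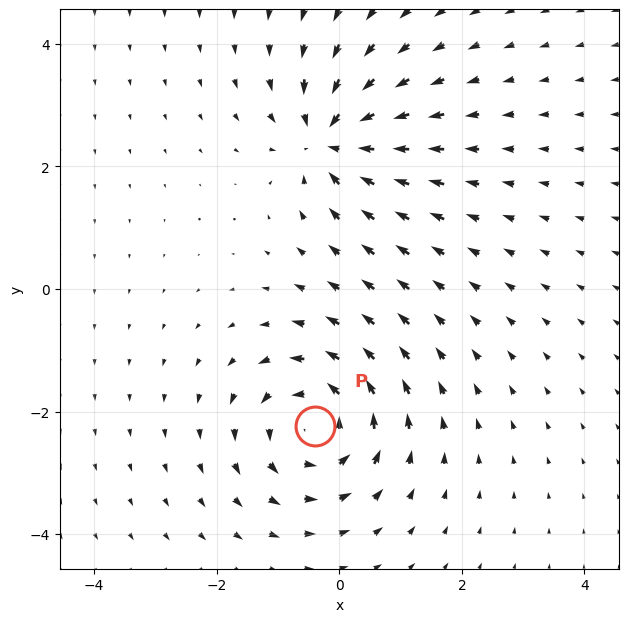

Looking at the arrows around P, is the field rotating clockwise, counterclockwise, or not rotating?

counterclockwise

Near P at (-0.4, -2.2) the arrows circulate counterclockwise. The curl (z-component) there is about +5; positive curl means counterclockwise rotation.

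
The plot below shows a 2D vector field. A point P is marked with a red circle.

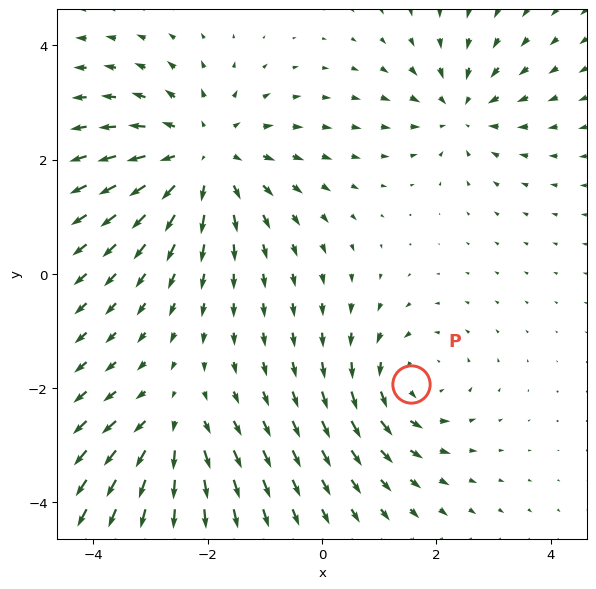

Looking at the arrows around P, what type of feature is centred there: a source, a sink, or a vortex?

At P (1.6, -1.9) the arrows circulate counterclockwise. Divergence ≈0, curl about +3 — near-zero divergence with nonzero curl is a vortex.

vortex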